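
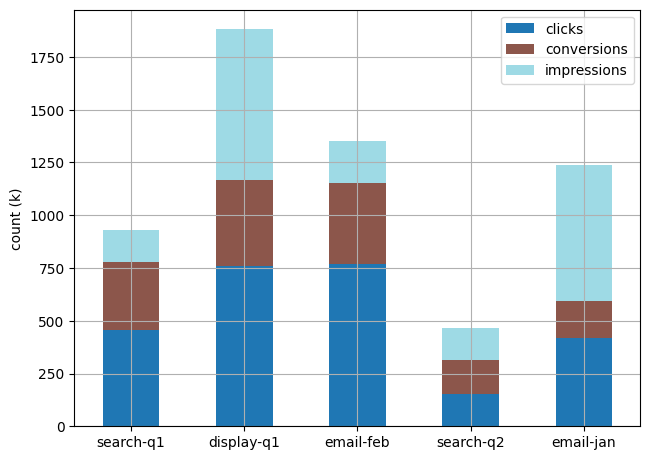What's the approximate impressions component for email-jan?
impressions top ≈ 1200, bottom ≈ 600; segment ≈ 600.

≈ 600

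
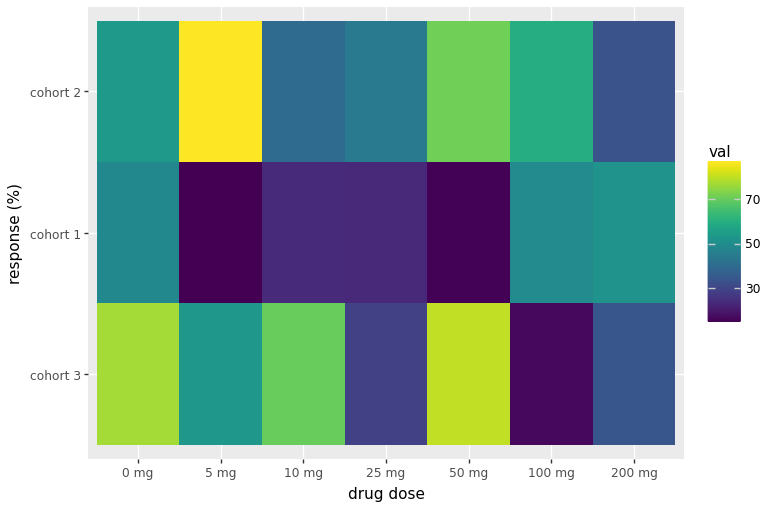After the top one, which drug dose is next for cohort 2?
50 mg

Top 3 for cohort 2: 5 mg ≈ 90, 50 mg ≈ 70, 100 mg ≈ 60.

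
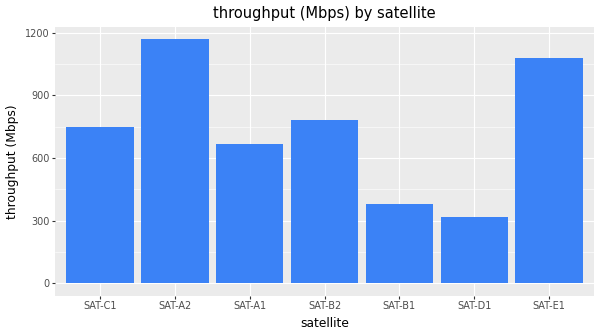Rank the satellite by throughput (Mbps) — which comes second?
Top 3: SAT-A2 ≈ 1200, SAT-E1 ≈ 1100, SAT-B2 ≈ 800.

SAT-E1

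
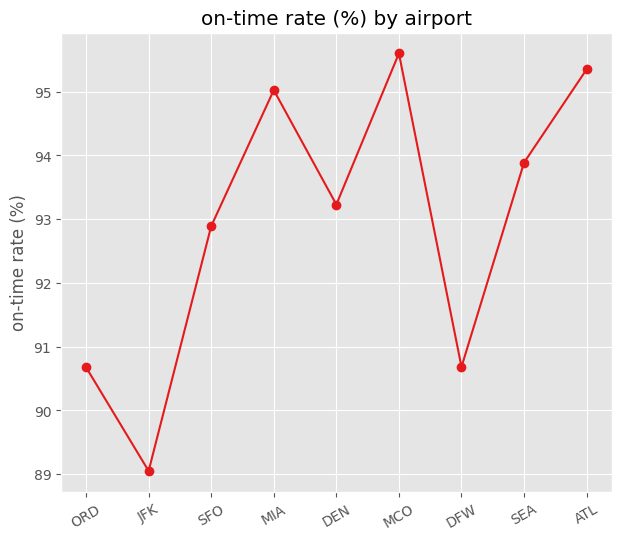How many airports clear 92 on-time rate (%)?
Above 92: SFO, MIA, DEN, MCO, SEA, ATL.

6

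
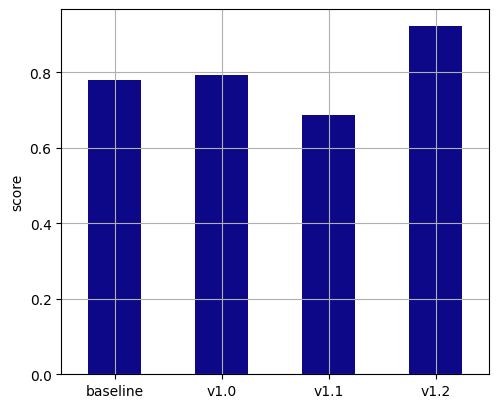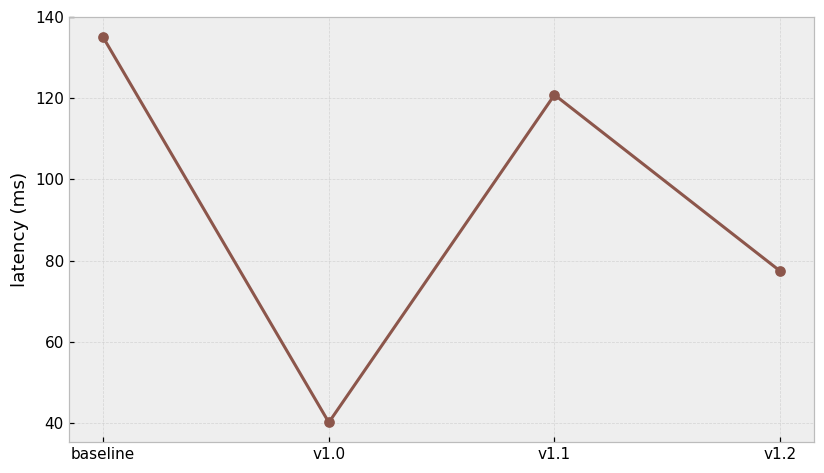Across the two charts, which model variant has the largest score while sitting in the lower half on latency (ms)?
v1.2

Chart 2 median latency (ms) ≈ 100; below-median model variants: v1.0, v1.2. Among those, v1.2 has the highest score (≈ 0.9).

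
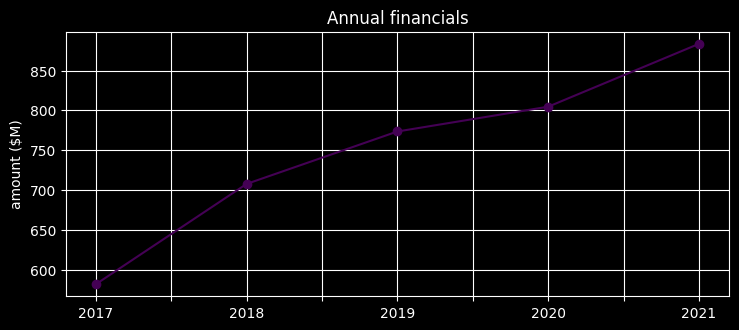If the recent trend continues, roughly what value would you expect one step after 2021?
≈ 975

Last three: 750, 800, 900 → slope ≈ 75/step → next ≈ 975.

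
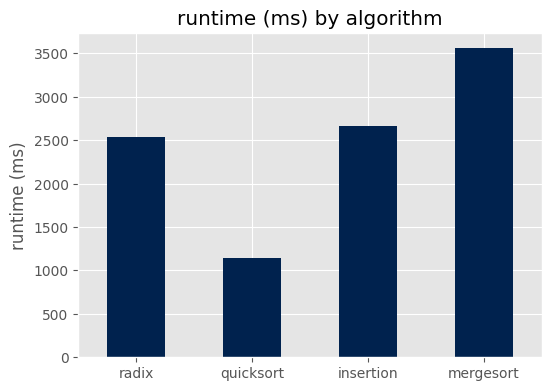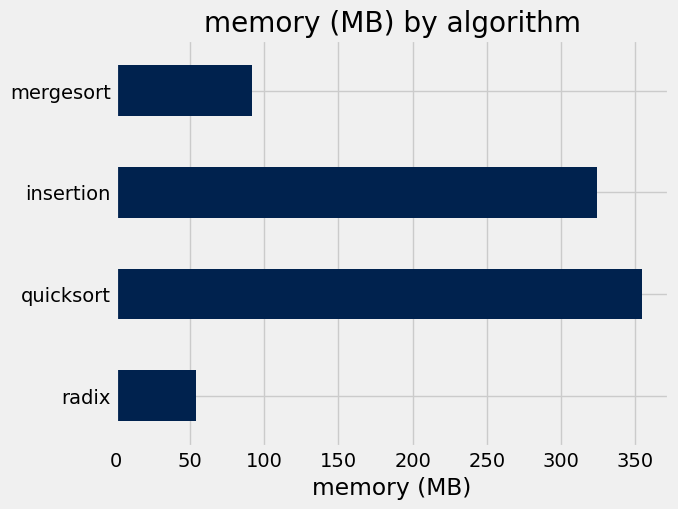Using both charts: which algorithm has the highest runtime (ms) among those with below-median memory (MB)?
Chart 2 median memory (MB) ≈ 200; below-median algorithms: radix, mergesort. Among those, mergesort has the highest runtime (ms) (≈ 3500).

mergesort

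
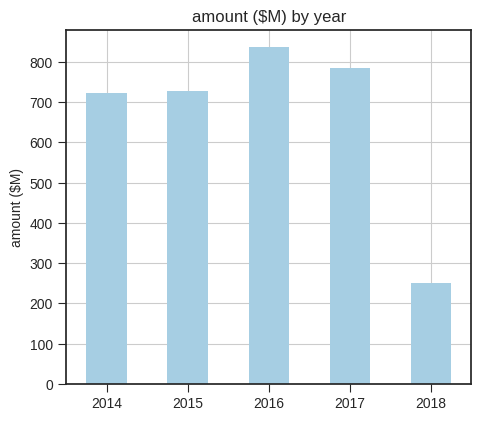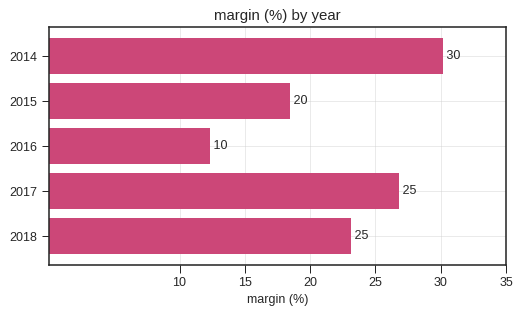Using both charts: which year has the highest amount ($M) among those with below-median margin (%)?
2016

Chart 2 median margin (%) ≈ 25; below-median years: 2015, 2016. Among those, 2016 has the highest amount ($M) (≈ 800).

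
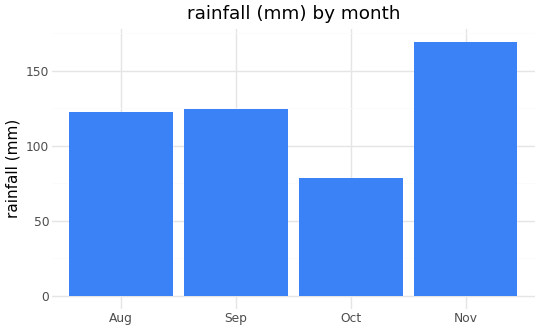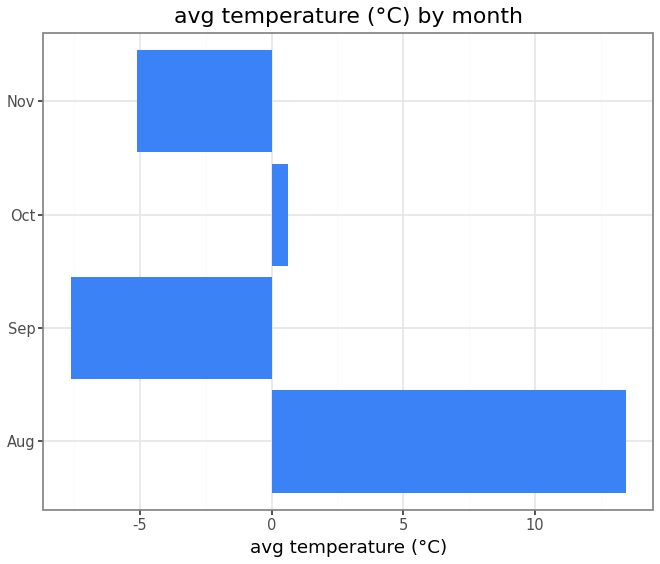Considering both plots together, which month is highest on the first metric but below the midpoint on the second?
Nov

Chart 2 median avg temperature (°C) ≈ -2; below-median months: Sep, Nov. Among those, Nov has the highest rainfall (mm) (≈ 160).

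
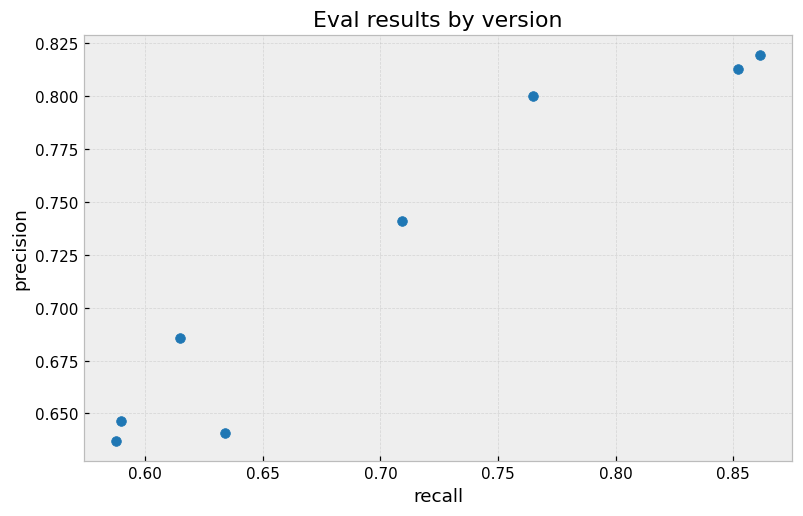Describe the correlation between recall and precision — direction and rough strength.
Points are positively correlated; strong (|r| ≈ 1.0).

positive, strong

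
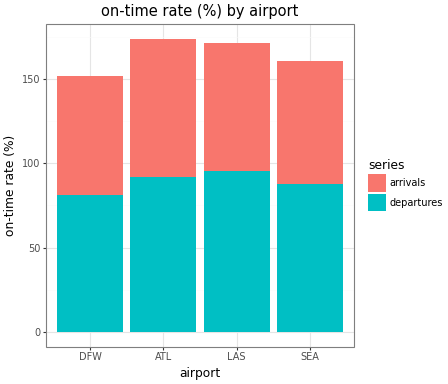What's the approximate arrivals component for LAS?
arrivals top ≈ 180, bottom ≈ 100; segment ≈ 80.

≈ 80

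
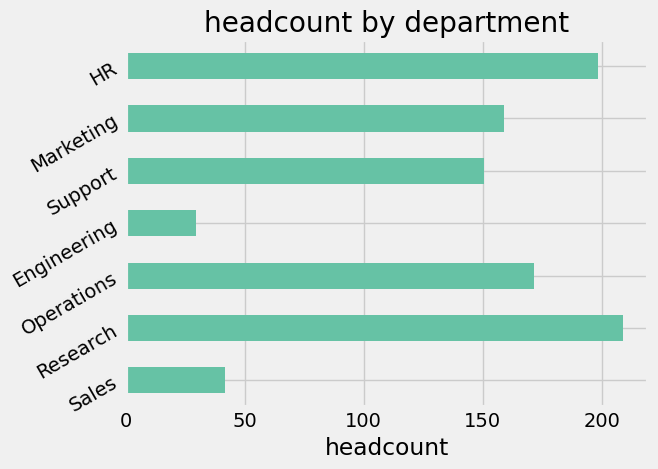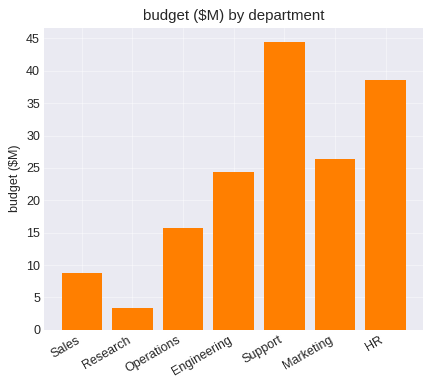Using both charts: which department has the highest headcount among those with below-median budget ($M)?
Research

Chart 2 median budget ($M) ≈ 25; below-median departments: Sales, Research, Operations. Among those, Research has the highest headcount (≈ 200).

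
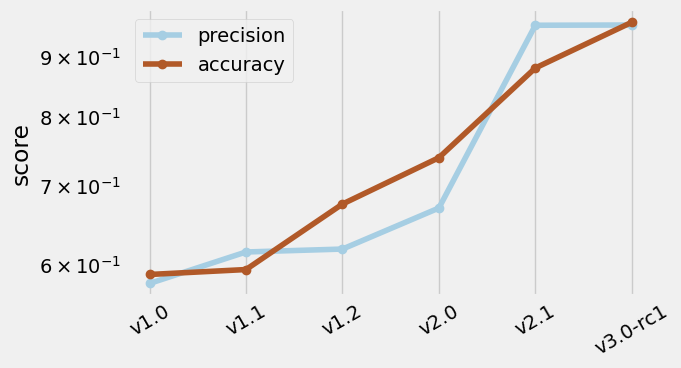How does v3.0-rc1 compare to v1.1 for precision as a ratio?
≈ 1.58×

v3.0-rc1 ≈ 0.95, v1.1 ≈ 0.60; 0.95/0.60 ≈ 1.58.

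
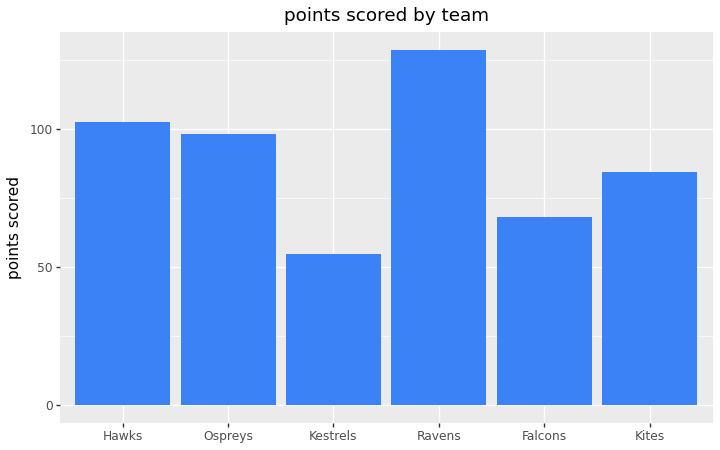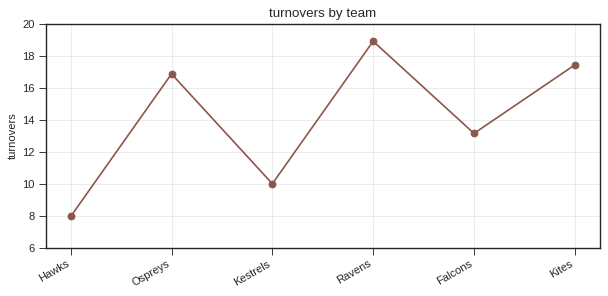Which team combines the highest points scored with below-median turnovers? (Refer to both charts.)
Hawks

Chart 2 median turnovers ≈ 16; below-median teams: Hawks, Kestrels, Falcons. Among those, Hawks has the highest points scored (≈ 100).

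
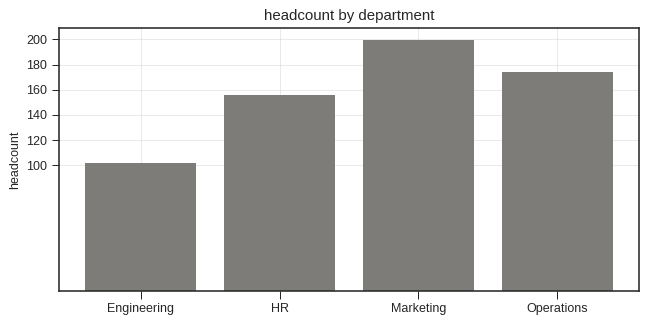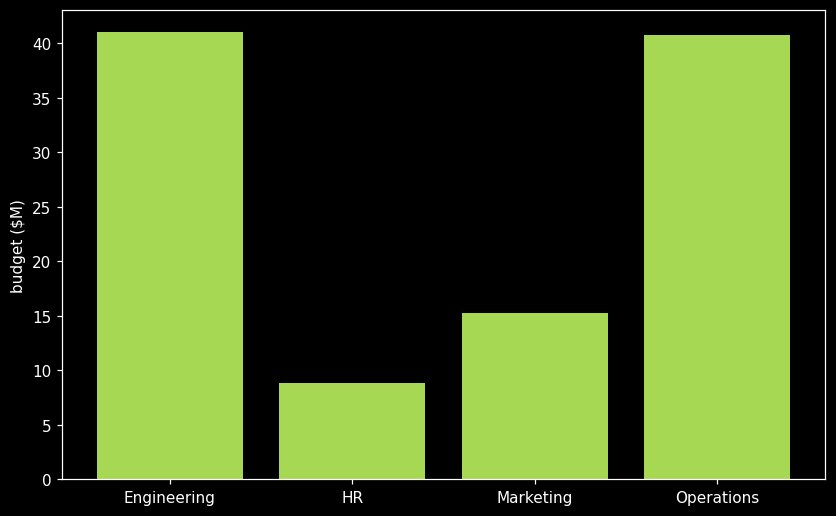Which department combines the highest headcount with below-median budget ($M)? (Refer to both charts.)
Chart 2 median budget ($M) ≈ 30; below-median departments: HR, Marketing. Among those, Marketing has the highest headcount (≈ 200).

Marketing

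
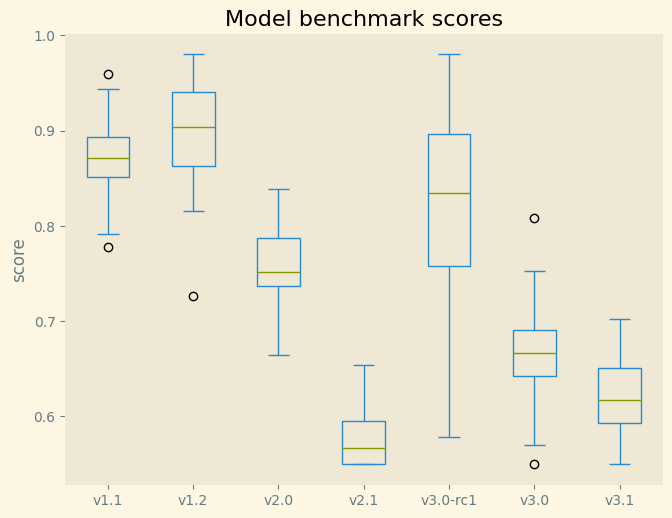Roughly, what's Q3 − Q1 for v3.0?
≈ 0.05

Q3 ≈ 0.70, Q1 ≈ 0.65; IQR ≈ 0.05.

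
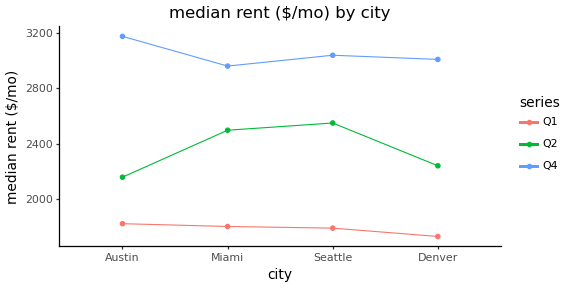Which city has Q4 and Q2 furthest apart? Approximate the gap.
Austin, ≈ 1000 $/mo

Austin: Q4 ≈ 3200, Q2 ≈ 2200 → gap ≈ 1000. Next-largest (Denver) is only ≈ 800.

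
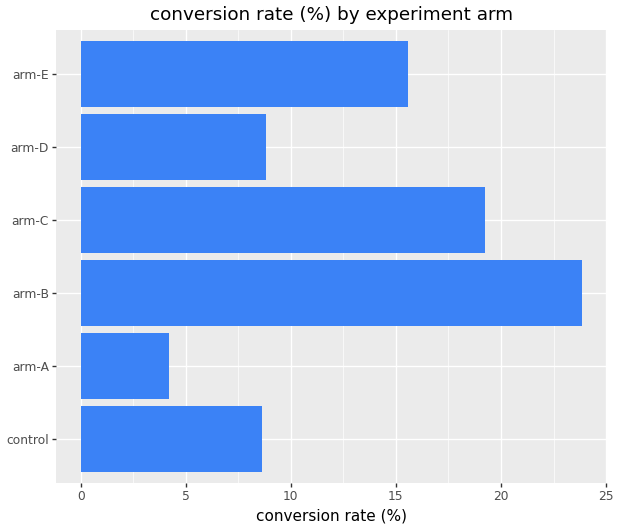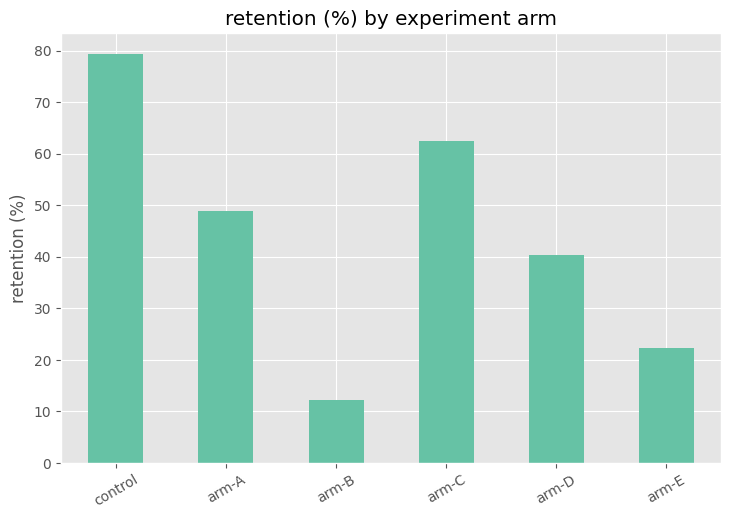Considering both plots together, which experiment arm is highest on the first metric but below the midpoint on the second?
arm-B

Chart 2 median retention (%) ≈ 40; below-median experiment arms: arm-B, arm-D, arm-E. Among those, arm-B has the highest conversion rate (%) (≈ 25).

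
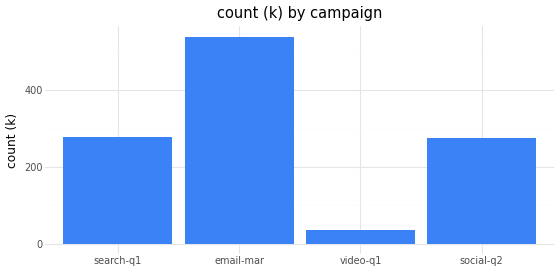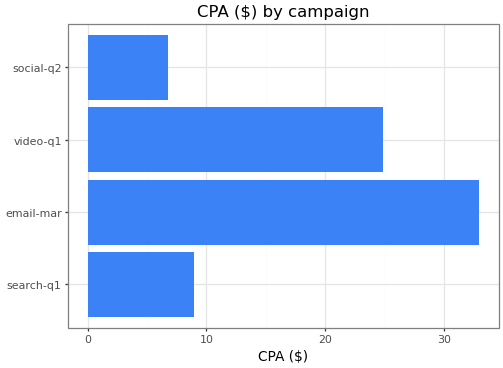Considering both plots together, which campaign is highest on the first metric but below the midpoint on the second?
Chart 2 median CPA ($) ≈ 15; below-median campaigns: search-q1, social-q2. Among those, search-q1 has the highest count (k) (≈ 300).

search-q1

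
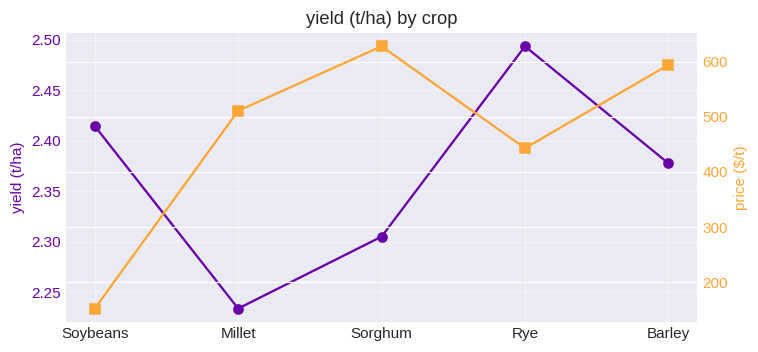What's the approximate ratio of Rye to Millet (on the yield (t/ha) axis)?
Rye ≈ 2.50, Millet ≈ 2.25; 2.50/2.25 ≈ 1.11.

≈ 1.11×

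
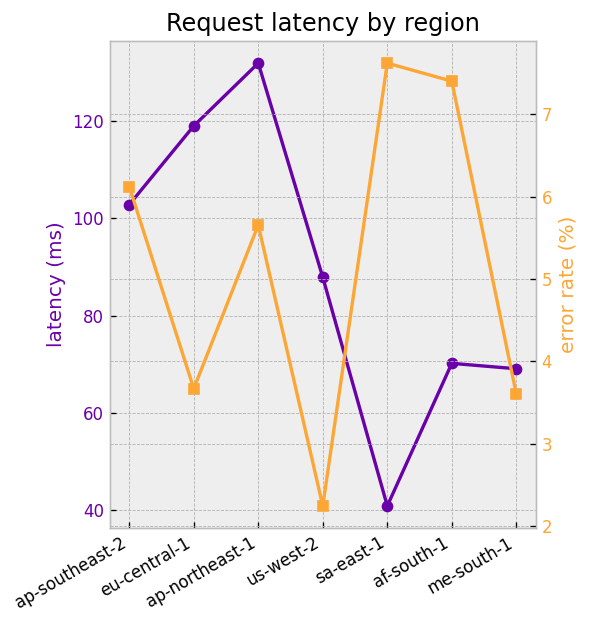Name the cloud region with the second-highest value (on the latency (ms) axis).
Top 3 (on the latency (ms) axis): ap-northeast-1 ≈ 130, eu-central-1 ≈ 120, ap-southeast-2 ≈ 100.

eu-central-1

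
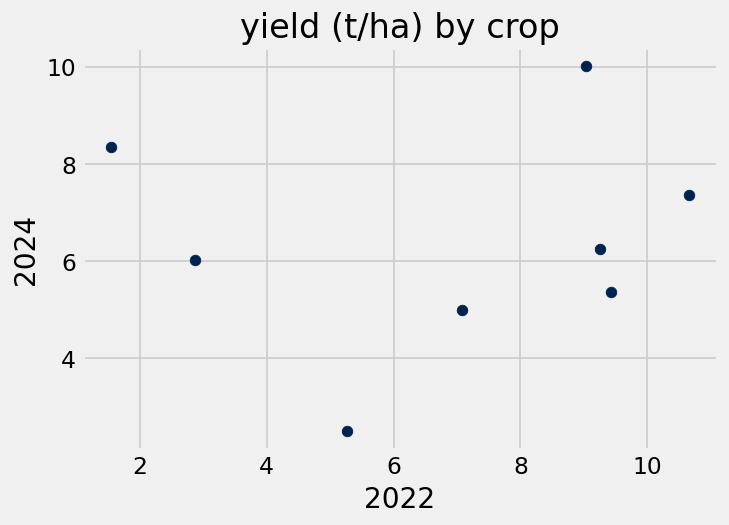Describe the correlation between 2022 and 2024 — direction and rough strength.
Points are roughly uncorrelated; weak (|r| ≈ 0.1).

no clear correlation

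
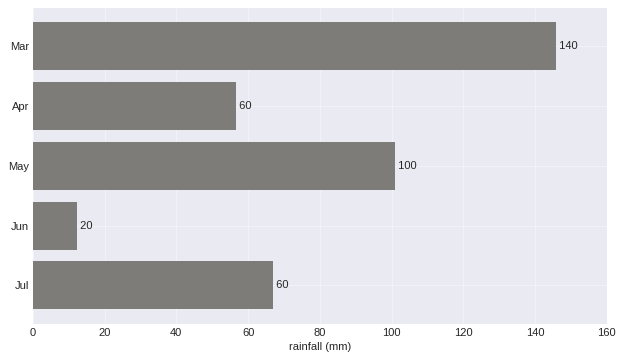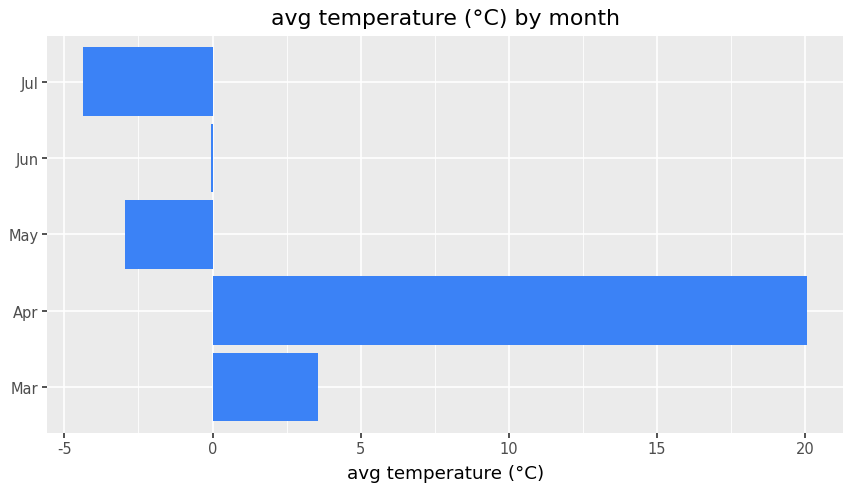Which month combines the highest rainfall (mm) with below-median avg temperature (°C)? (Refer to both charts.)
Chart 2 median avg temperature (°C) ≈ 0; below-median months: May, Jul. Among those, May has the highest rainfall (mm) (≈ 100).

May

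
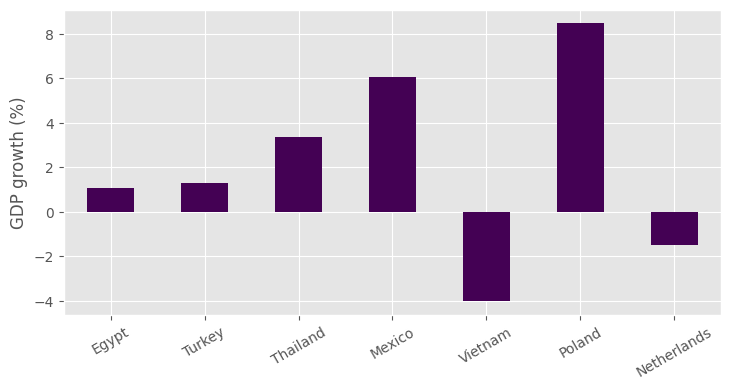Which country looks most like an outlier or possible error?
Poland ≈ 8; the rest sit between ≈ -4 and ≈ 6.

Poland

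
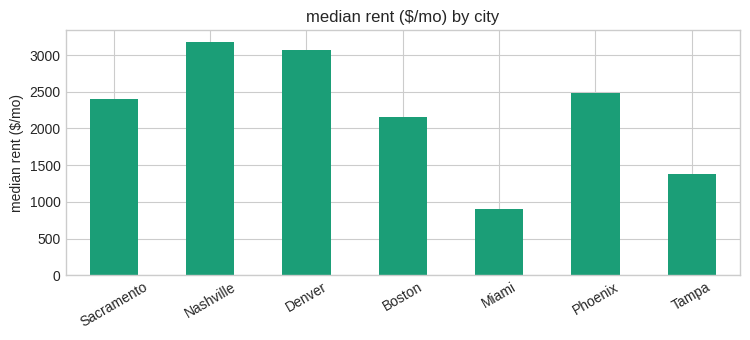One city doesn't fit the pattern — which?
Miami ≈ 1000; the rest sit between ≈ 1500 and ≈ 3000.

Miami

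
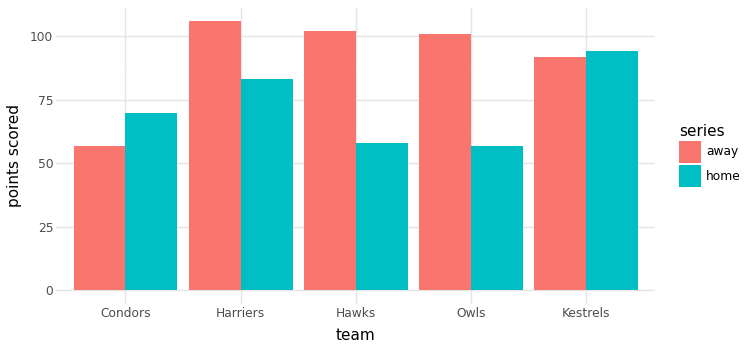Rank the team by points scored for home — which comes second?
Harriers

Top 3 for home: Kestrels ≈ 90, Harriers ≈ 80, Condors ≈ 70.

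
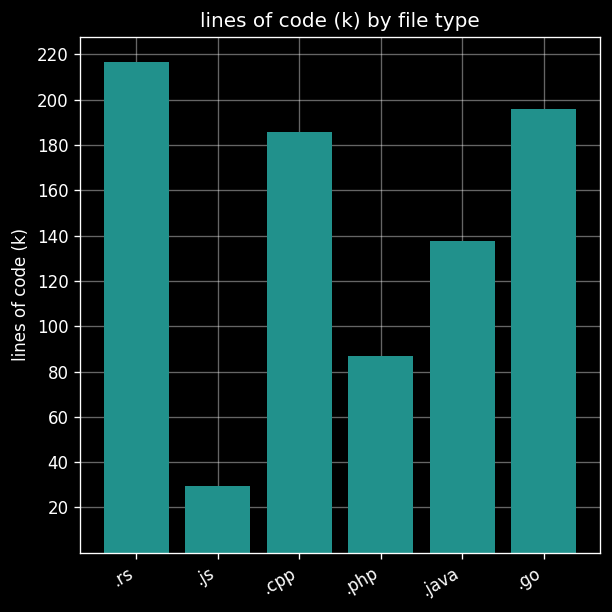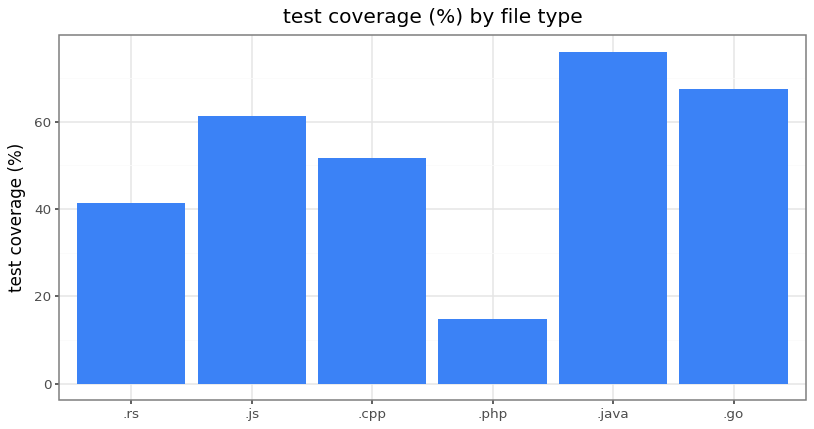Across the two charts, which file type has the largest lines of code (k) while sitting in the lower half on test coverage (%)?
Chart 2 median test coverage (%) ≈ 60; below-median file types: .rs, .cpp, .php. Among those, .rs has the highest lines of code (k) (≈ 220).

.rs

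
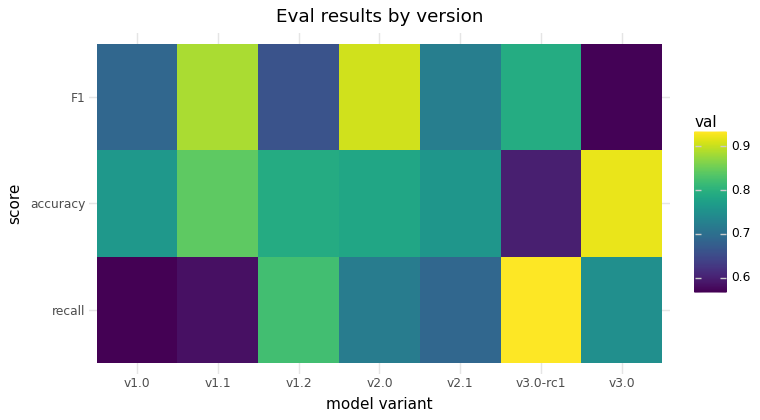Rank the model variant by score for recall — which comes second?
Top 3 for recall: v3.0-rc1 ≈ 0.95, v1.2 ≈ 0.80, v3.0 ≈ 0.75.

v1.2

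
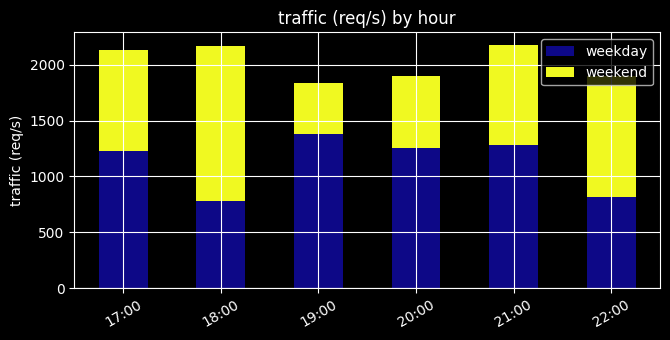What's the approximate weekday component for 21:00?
≈ 1200

weekday top ≈ 1200, bottom ≈ 0; segment ≈ 1200.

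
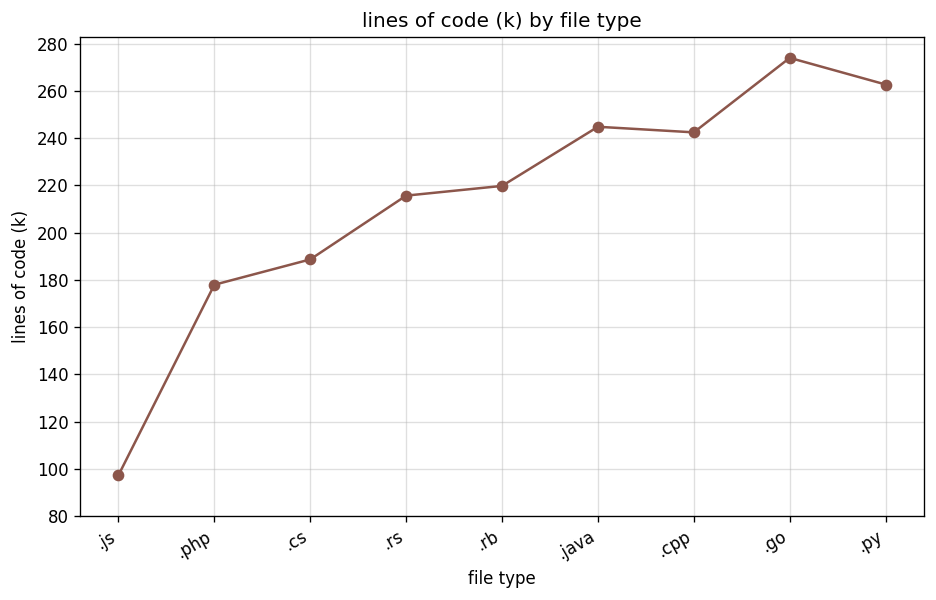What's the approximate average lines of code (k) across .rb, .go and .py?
≈ 253

(220 + 280 + 260) / 3 ≈ 253.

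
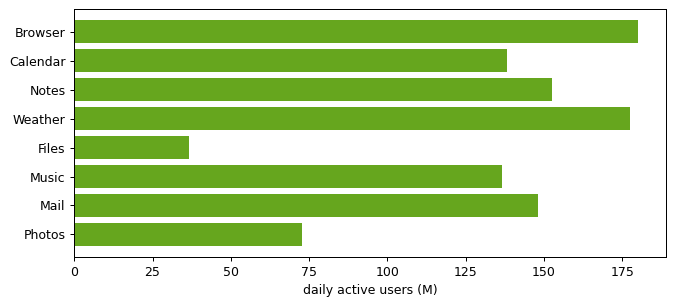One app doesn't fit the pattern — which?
Files

Files ≈ 40; the rest sit between ≈ 80 and ≈ 180.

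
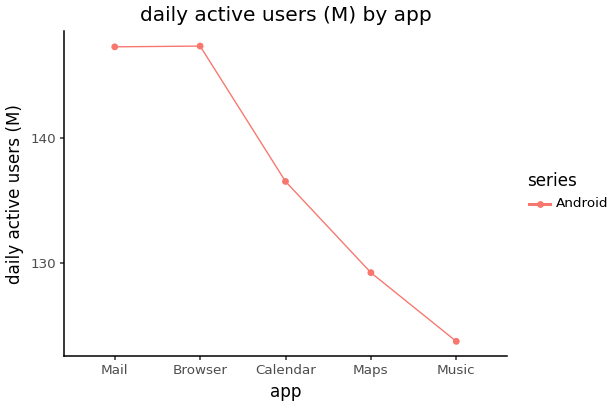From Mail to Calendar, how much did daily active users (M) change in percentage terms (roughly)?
Mail ≈ 148, Calendar ≈ 136; (136 − 148) / 148 ≈ -8.1%.

≈ -8.1%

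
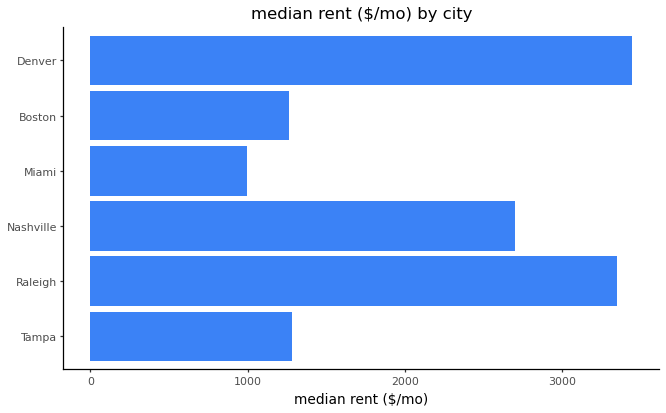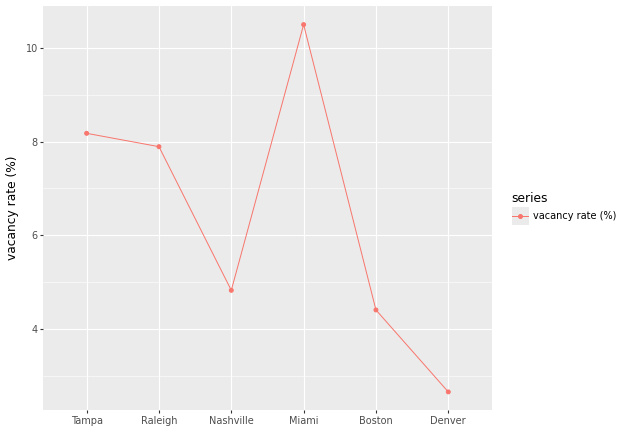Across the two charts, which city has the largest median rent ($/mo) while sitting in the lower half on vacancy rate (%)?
Denver

Chart 2 median vacancy rate (%) ≈ 6; below-median cities: Nashville, Boston, Denver. Among those, Denver has the highest median rent ($/mo) (≈ 3500).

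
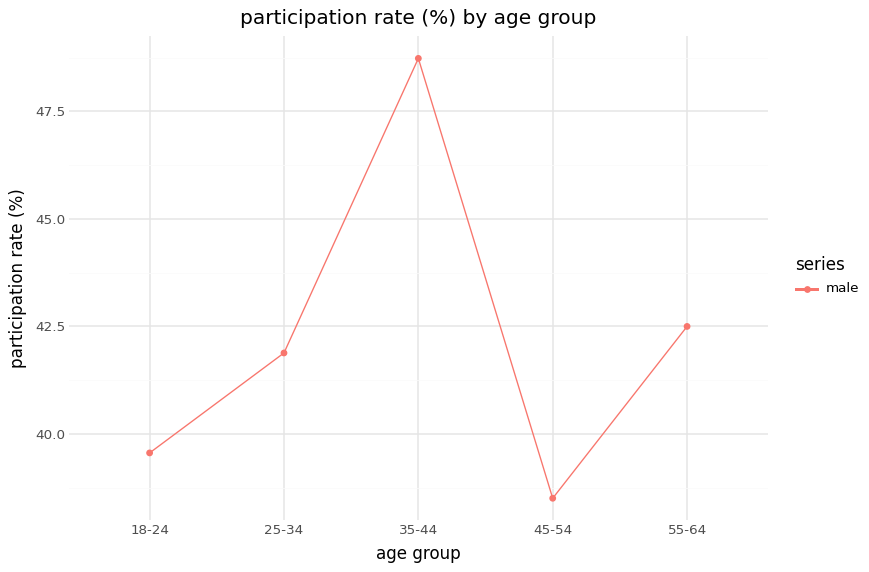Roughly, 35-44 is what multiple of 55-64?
≈ 1.14×

35-44 ≈ 49, 55-64 ≈ 43; 49/43 ≈ 1.14.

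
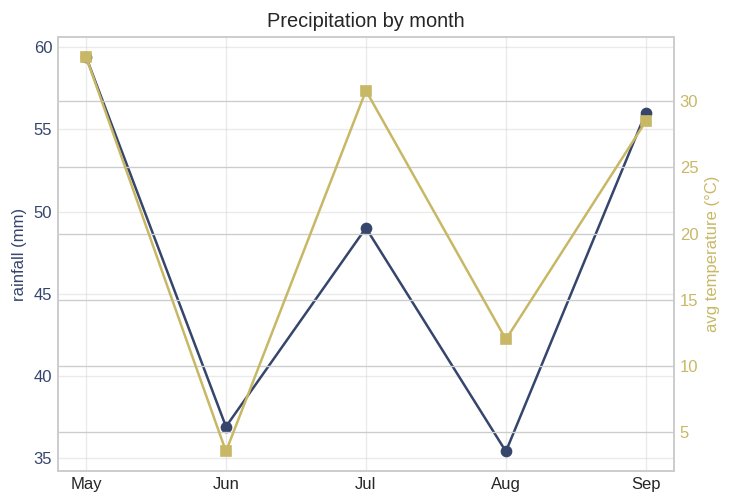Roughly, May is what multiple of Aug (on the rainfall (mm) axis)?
≈ 1.67×

May ≈ 60, Aug ≈ 36; 60/36 ≈ 1.67.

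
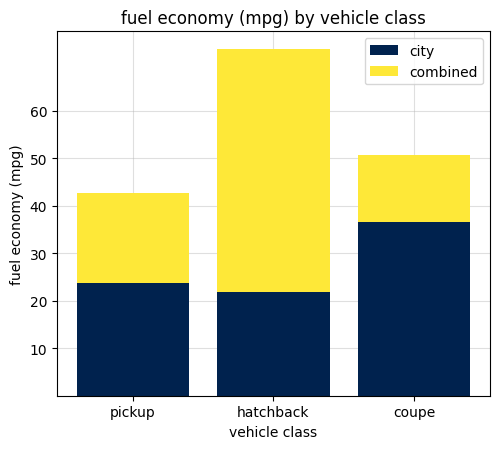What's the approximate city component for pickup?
city top ≈ 20, bottom ≈ 0; segment ≈ 20.

≈ 20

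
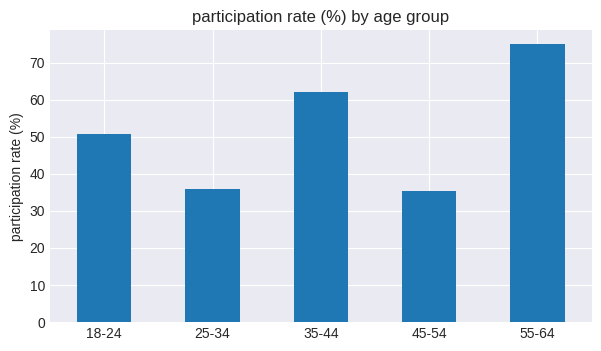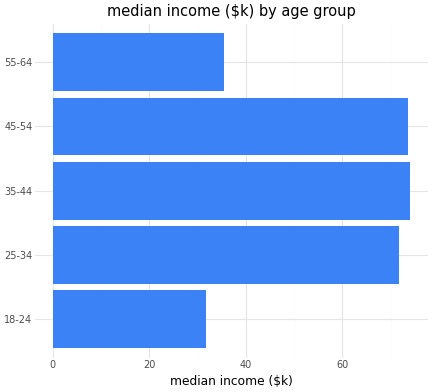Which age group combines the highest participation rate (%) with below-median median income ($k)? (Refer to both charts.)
Chart 2 median median income ($k) ≈ 70; below-median age groups: 18-24, 55-64. Among those, 55-64 has the highest participation rate (%) (≈ 70).

55-64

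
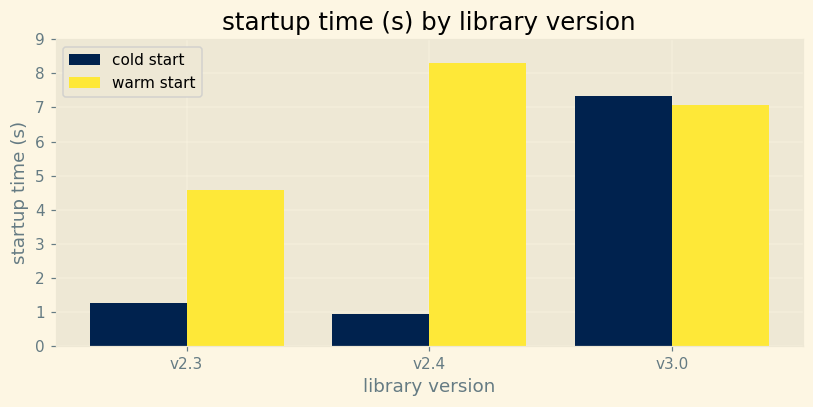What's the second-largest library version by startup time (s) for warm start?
Top 3 for warm start: v2.4 ≈ 8, v3.0 ≈ 7, v2.3 ≈ 5.

v3.0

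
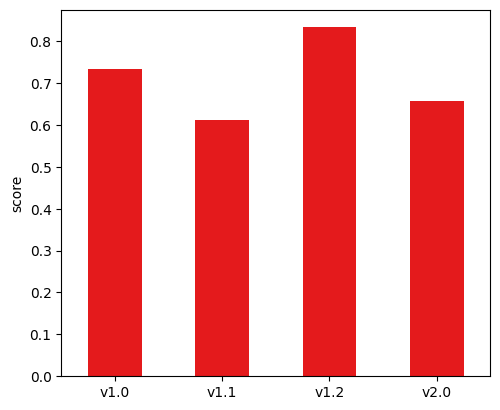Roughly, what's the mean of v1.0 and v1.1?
≈ 0.65

(0.7 + 0.6) / 2 ≈ 0.65.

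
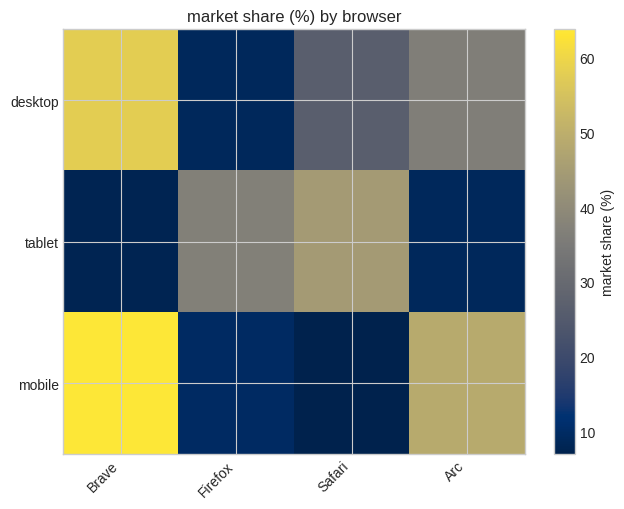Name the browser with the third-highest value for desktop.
Safari

Top 4 for desktop: Brave ≈ 60, Arc ≈ 35, Safari ≈ 25, Firefox ≈ 10.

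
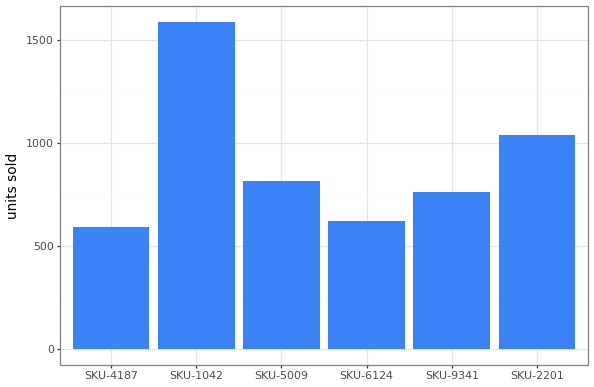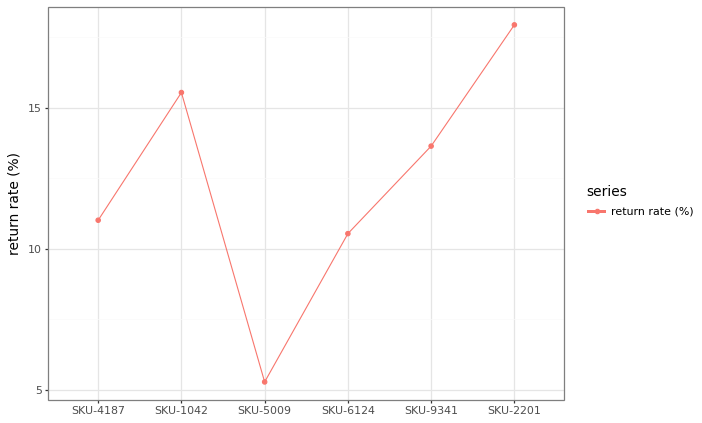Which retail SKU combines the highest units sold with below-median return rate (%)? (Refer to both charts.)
Chart 2 median return rate (%) ≈ 12; below-median retail SKUs: SKU-4187, SKU-5009, SKU-6124. Among those, SKU-5009 has the highest units sold (≈ 800).

SKU-5009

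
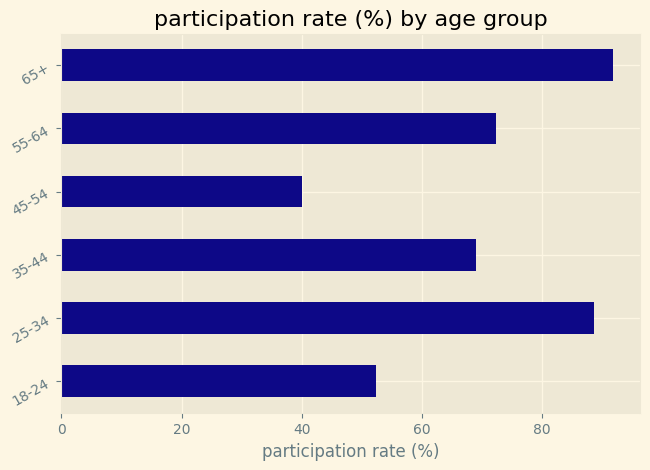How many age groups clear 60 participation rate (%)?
4

Above 60: 25-34, 35-44, 55-64, 65+.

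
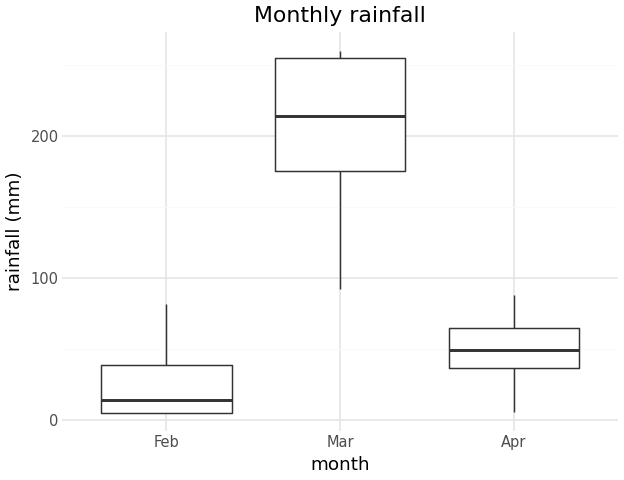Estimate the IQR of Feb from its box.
≈ 40

Q3 ≈ 40, Q1 ≈ 0; IQR ≈ 40.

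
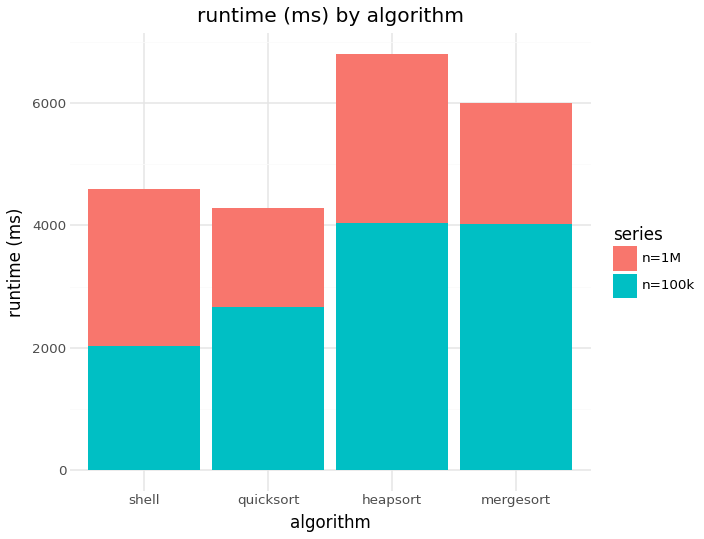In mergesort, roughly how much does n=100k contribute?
n=100k top ≈ 4000, bottom ≈ 0; segment ≈ 4000.

≈ 4000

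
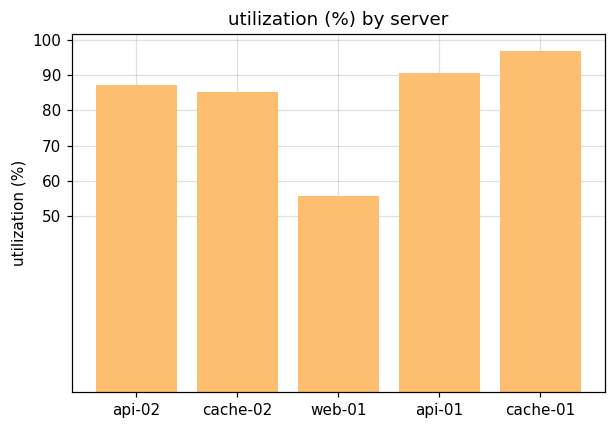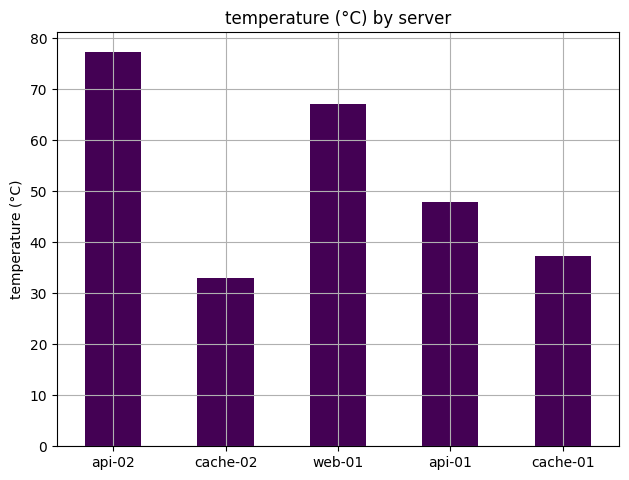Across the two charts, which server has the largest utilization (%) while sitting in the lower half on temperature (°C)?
cache-01

Chart 2 median temperature (°C) ≈ 50; below-median servers: cache-02, cache-01. Among those, cache-01 has the highest utilization (%) (≈ 100).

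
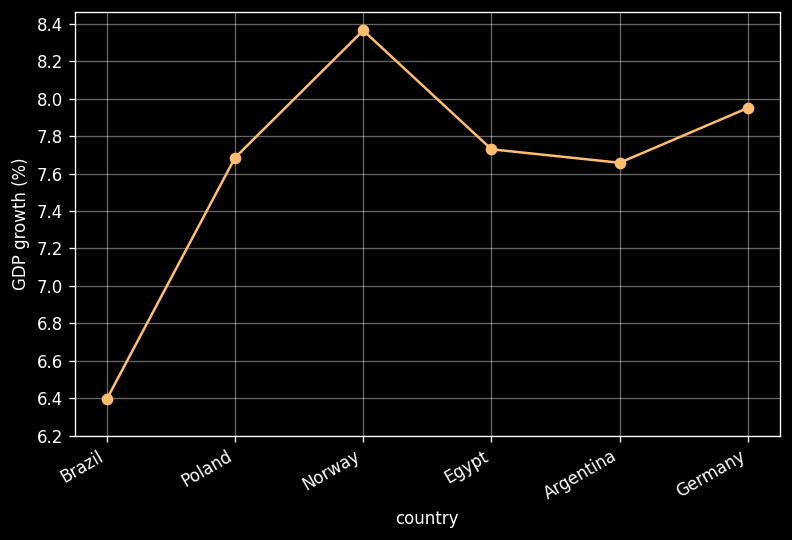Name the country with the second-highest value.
Germany

Top 3: Norway ≈ 8.4, Germany ≈ 8.0, Egypt ≈ 7.8.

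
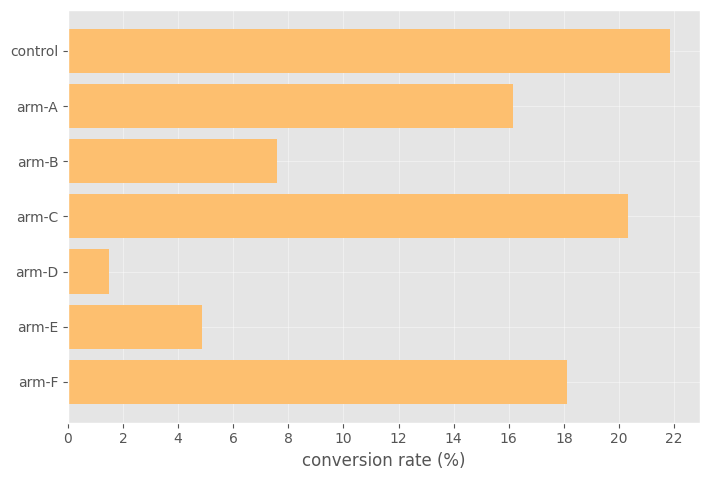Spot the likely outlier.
arm-D ≈ 2; the rest sit between ≈ 4 and ≈ 22.

arm-D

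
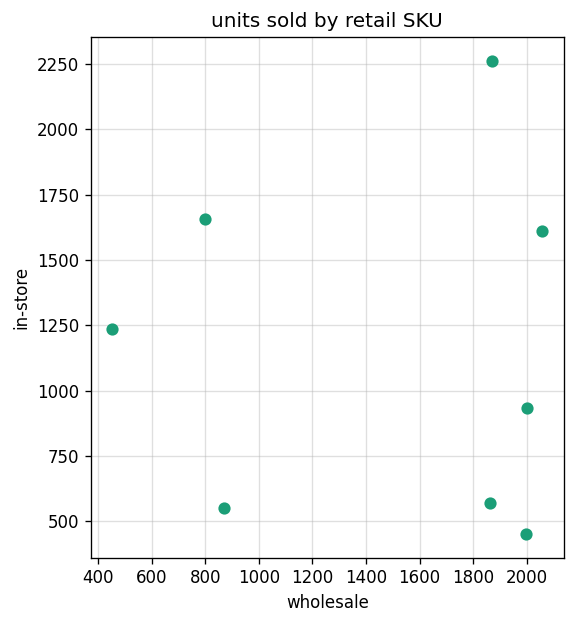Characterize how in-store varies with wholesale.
no clear correlation

Points are roughly uncorrelated; weak (|r| ≈ 0.0).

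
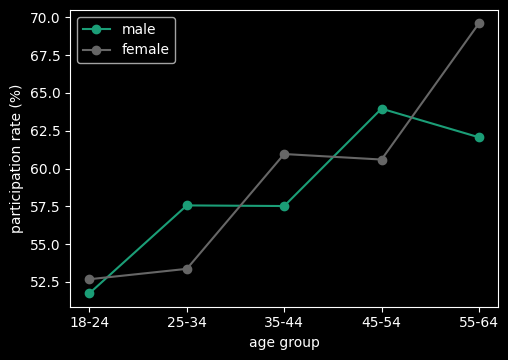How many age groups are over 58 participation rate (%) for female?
Above 58: 35-44, 45-54, 55-64.

3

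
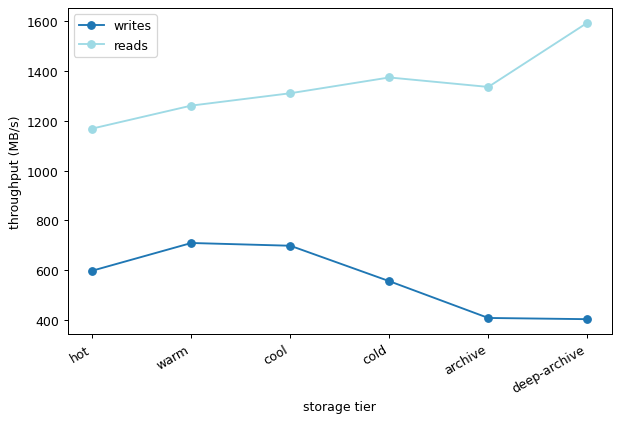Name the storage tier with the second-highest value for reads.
Top 3 for reads: deep-archive ≈ 1600, cold ≈ 1400, archive ≈ 1300.

cold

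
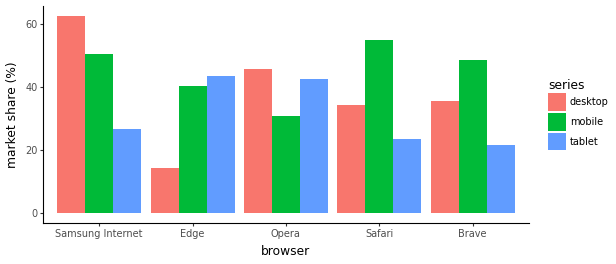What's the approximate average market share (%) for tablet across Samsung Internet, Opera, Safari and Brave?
≈ 28

(30 + 40 + 20 + 20) / 4 ≈ 28.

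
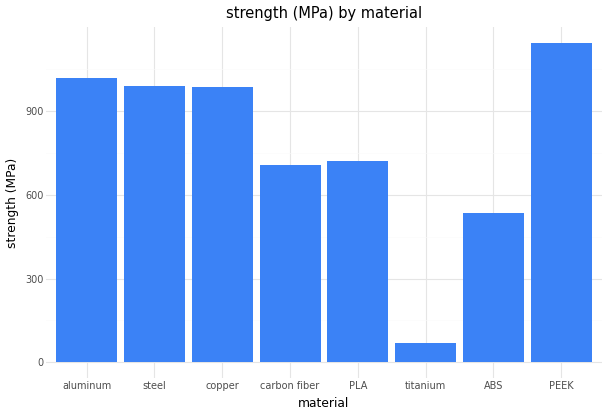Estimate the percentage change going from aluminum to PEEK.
aluminum ≈ 1000, PEEK ≈ 1100; (1100 − 1000) / 1000 ≈ +10%.

≈ +10%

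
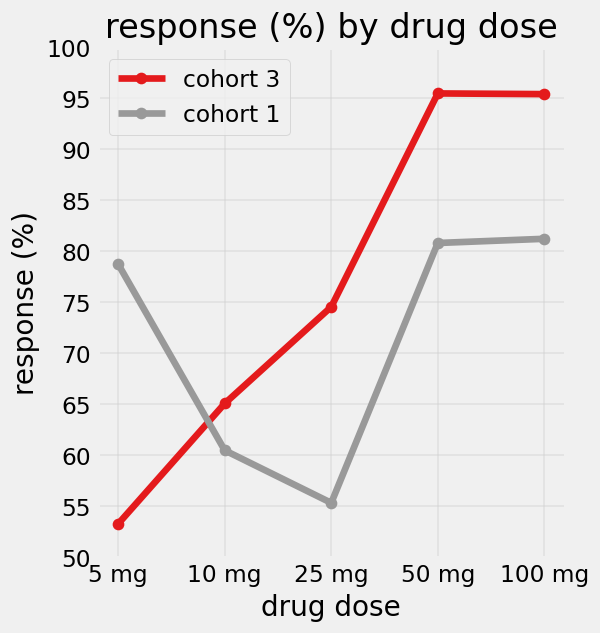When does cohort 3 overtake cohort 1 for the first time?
5 mg: cohort 3 ≈ 55 vs cohort 1 ≈ 80 (not yet); 10 mg: cohort 3 ≈ 65 vs cohort 1 ≈ 60 (first crossover).

10 mg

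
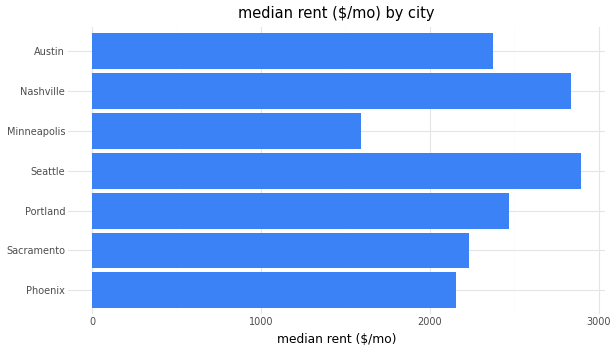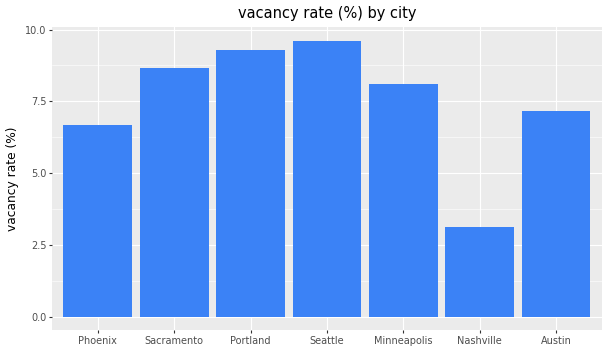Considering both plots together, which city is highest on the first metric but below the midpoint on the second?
Chart 2 median vacancy rate (%) ≈ 8; below-median cities: Phoenix, Nashville, Austin. Among those, Nashville has the highest median rent ($/mo) (≈ 3000).

Nashville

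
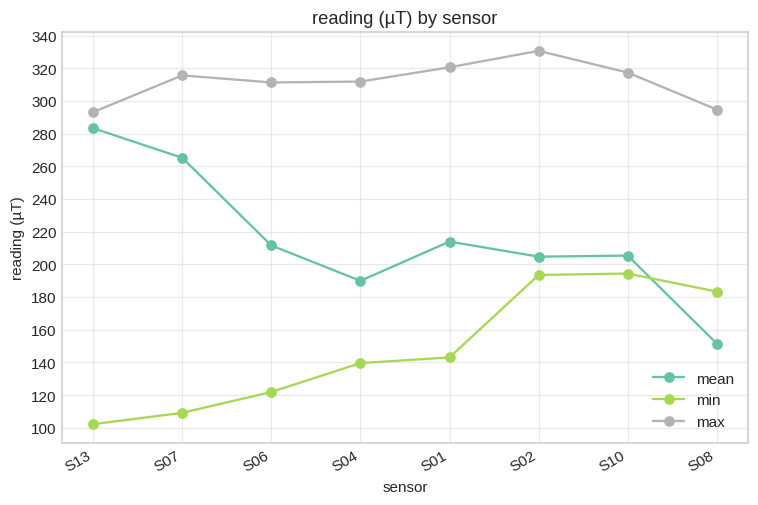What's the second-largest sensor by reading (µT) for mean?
S07

Top 3 for mean: S13 ≈ 280, S07 ≈ 260, S01 ≈ 220.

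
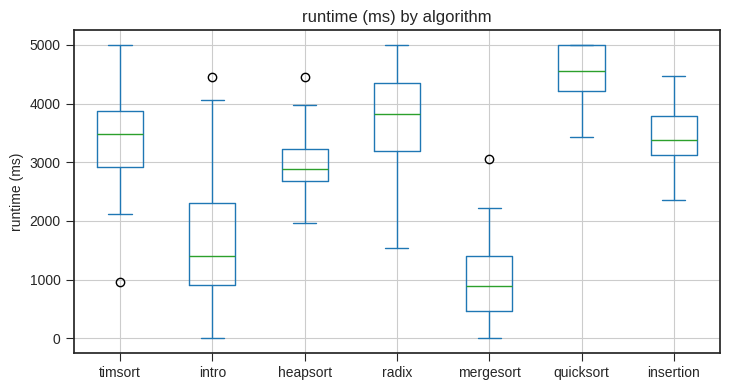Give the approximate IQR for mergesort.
≈ 1000

Q3 ≈ 1500, Q1 ≈ 500; IQR ≈ 1000.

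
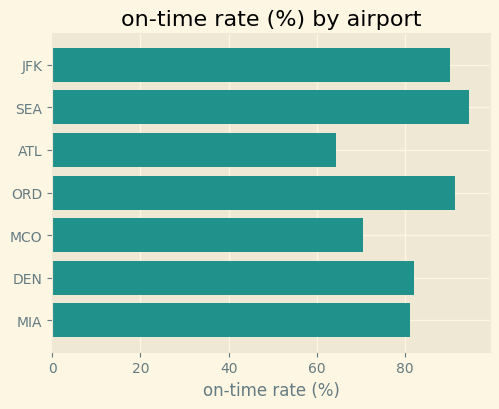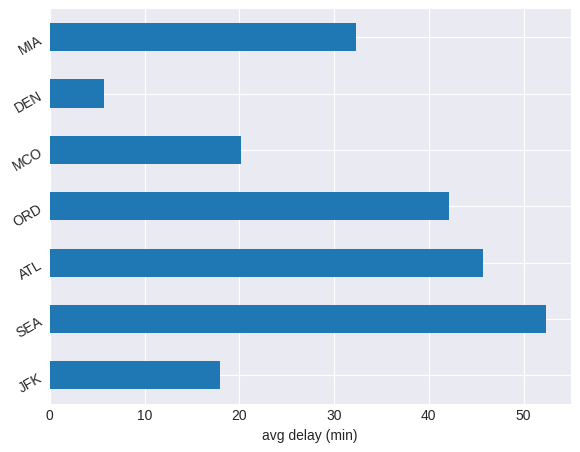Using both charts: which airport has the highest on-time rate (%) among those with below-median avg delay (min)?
JFK

Chart 2 median avg delay (min) ≈ 30; below-median airports: JFK, MCO, DEN. Among those, JFK has the highest on-time rate (%) (≈ 90).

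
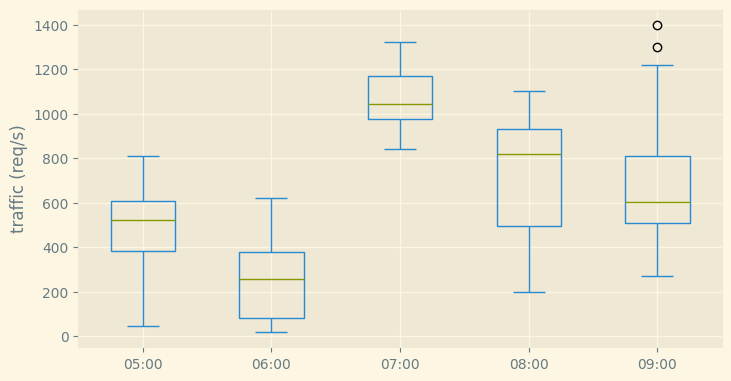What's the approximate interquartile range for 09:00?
≈ 300

Q3 ≈ 800, Q1 ≈ 500; IQR ≈ 300.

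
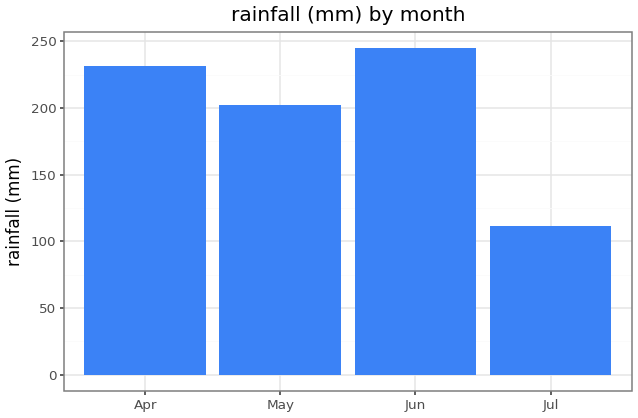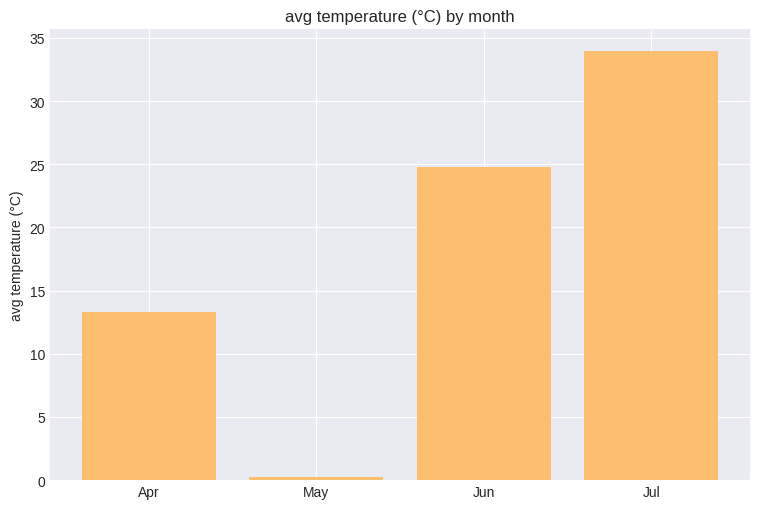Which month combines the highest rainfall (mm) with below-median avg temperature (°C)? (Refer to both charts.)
Apr

Chart 2 median avg temperature (°C) ≈ 20; below-median months: Apr, May. Among those, Apr has the highest rainfall (mm) (≈ 225).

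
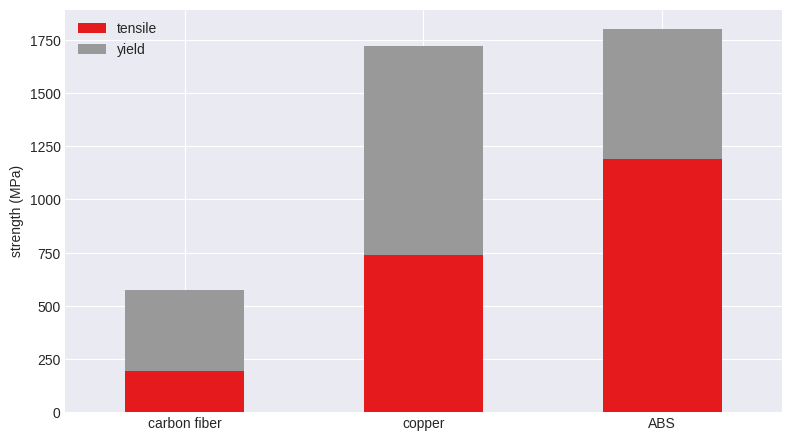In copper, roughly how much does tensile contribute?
≈ 800

tensile top ≈ 800, bottom ≈ 0; segment ≈ 800.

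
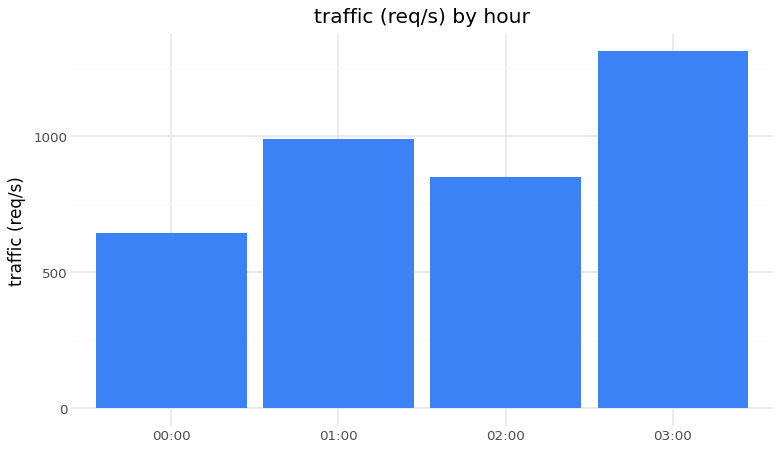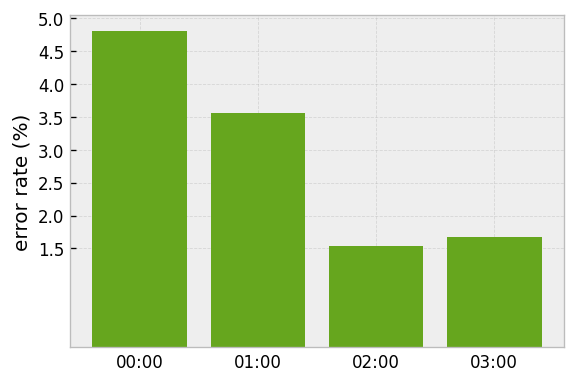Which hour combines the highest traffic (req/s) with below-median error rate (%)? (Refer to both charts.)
03:00

Chart 2 median error rate (%) ≈ 2.5; below-median hours: 02:00, 03:00. Among those, 03:00 has the highest traffic (req/s) (≈ 1400).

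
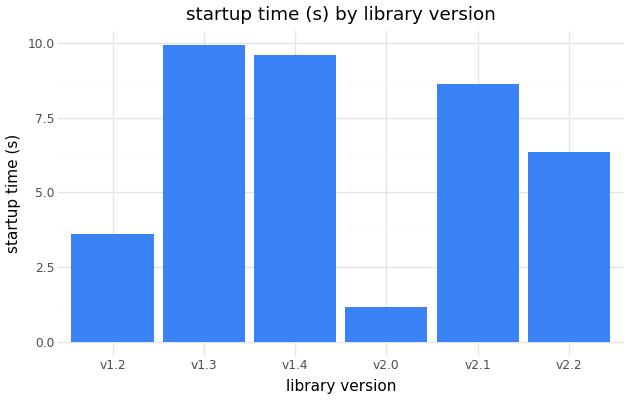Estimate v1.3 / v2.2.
≈ 1.67×

v1.3 ≈ 10, v2.2 ≈ 6; 10/6 ≈ 1.67.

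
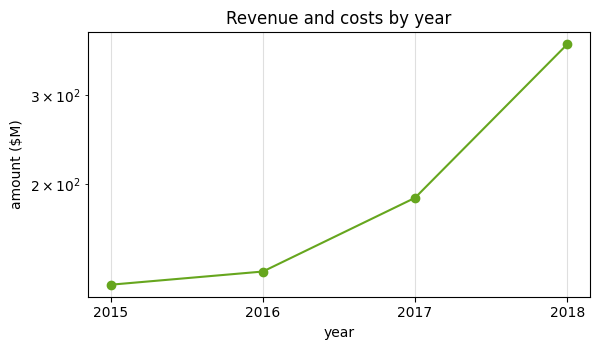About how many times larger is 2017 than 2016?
≈ 1.6×

2017 ≈ 200, 2016 ≈ 125; 200/125 ≈ 1.6.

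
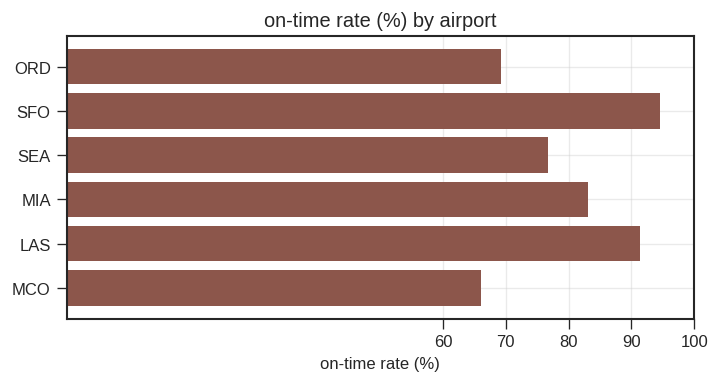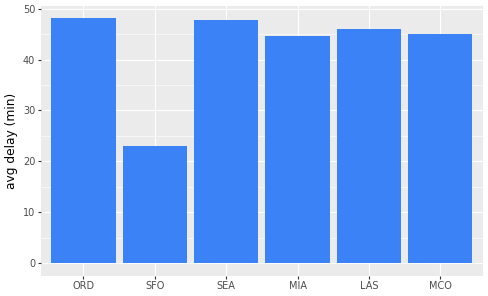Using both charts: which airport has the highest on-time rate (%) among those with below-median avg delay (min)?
SFO

Chart 2 median avg delay (min) ≈ 45; below-median airports: SFO, MIA, MCO. Among those, SFO has the highest on-time rate (%) (≈ 90).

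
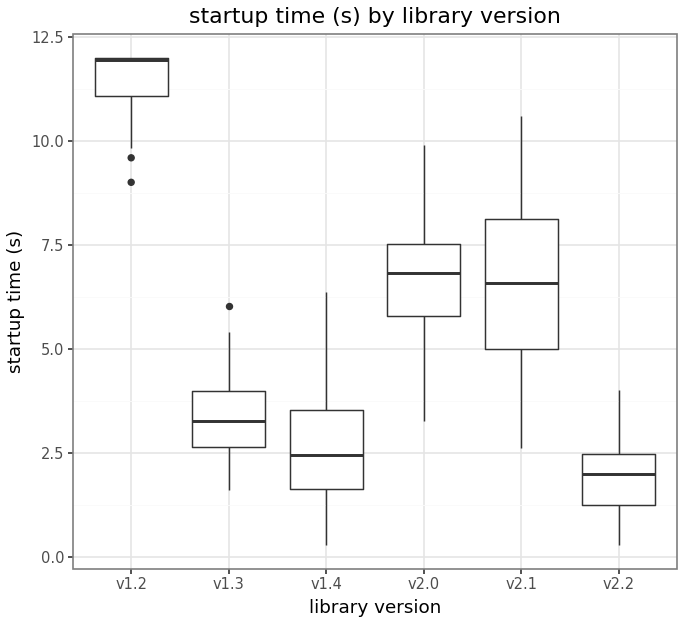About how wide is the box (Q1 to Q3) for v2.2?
Q3 ≈ 2, Q1 ≈ 1; IQR ≈ 1.

≈ 1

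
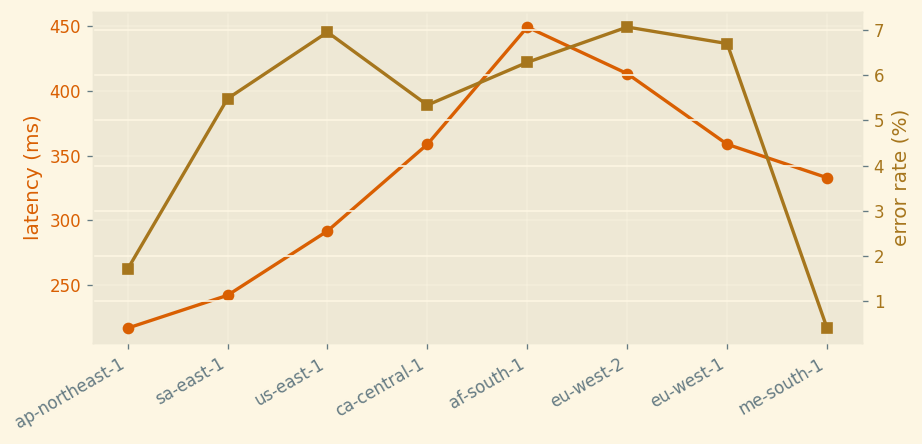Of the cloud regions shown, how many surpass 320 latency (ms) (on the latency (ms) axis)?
Above 320: ca-central-1, af-south-1, eu-west-2, eu-west-1, me-south-1.

5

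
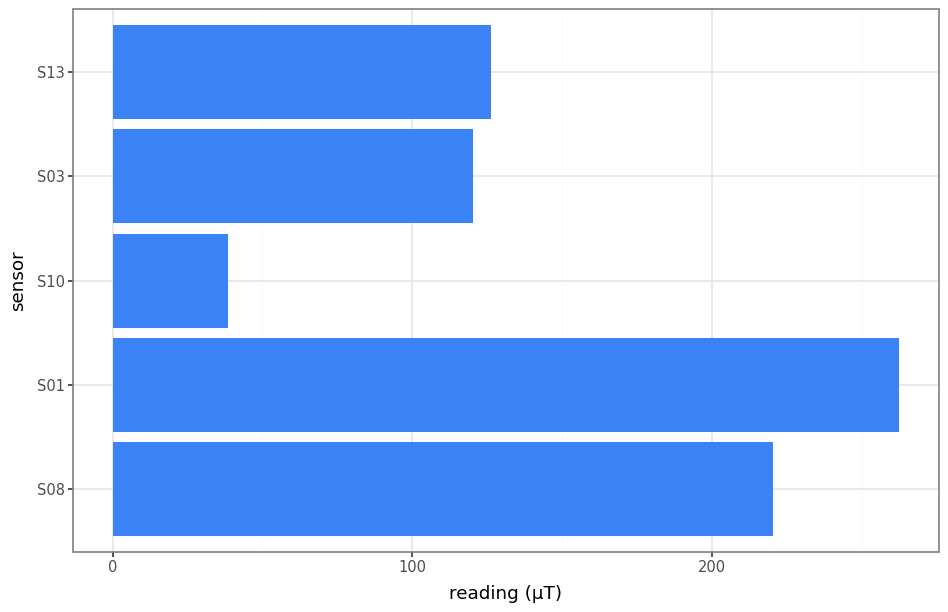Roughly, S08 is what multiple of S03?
S08 ≈ 225, S03 ≈ 125; 225/125 ≈ 1.8.

≈ 1.8×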